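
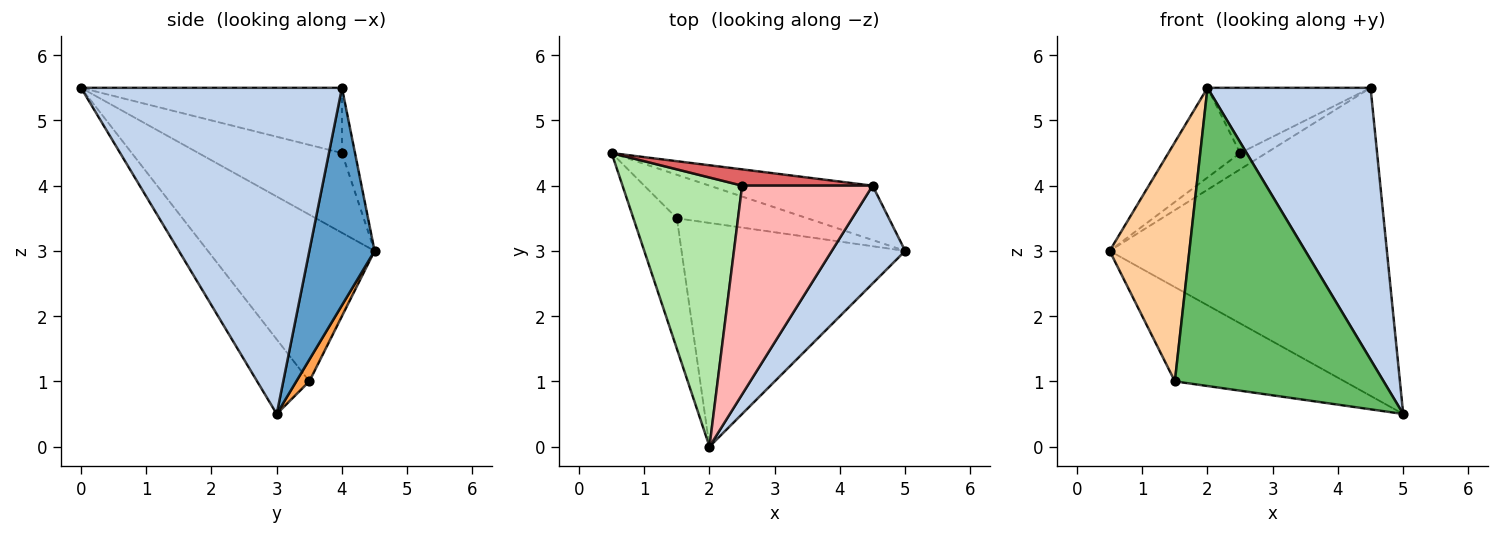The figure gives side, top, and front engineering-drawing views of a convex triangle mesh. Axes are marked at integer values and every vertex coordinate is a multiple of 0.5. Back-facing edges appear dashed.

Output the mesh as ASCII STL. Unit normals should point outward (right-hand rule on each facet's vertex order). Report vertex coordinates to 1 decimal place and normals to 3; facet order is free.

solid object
 facet normal 0.226 0.959 -0.169
  outer loop
   vertex 4.5 4.0 5.5
   vertex 5.0 3.0 0.5
   vertex 0.5 4.5 3.0
  endloop
 endfacet
 facet normal 0.833 -0.521 0.187
  outer loop
   vertex 4.5 4.0 5.5
   vertex 2.0 0.0 5.5
   vertex 5.0 3.0 0.5
  endloop
 endfacet
 facet normal 0.070 0.906 -0.418
  outer loop
   vertex 1.5 3.5 1.0
   vertex 0.5 4.5 3.0
   vertex 5.0 3.0 0.5
  endloop
 endfacet
 facet normal -0.878 -0.420 -0.229
  outer loop
   vertex 1.5 3.5 1.0
   vertex 2.0 0.0 5.5
   vertex 0.5 4.5 3.0
  endloop
 endfacet
 facet normal -0.196 -0.784 -0.588
  outer loop
   vertex 1.5 3.5 1.0
   vertex 5.0 3.0 0.5
   vertex 2.0 0.0 5.5
  endloop
 endfacet
 facet normal -0.535 0.267 0.802
  outer loop
   vertex 2.5 4.0 4.5
   vertex 0.5 4.5 3.0
   vertex 2.0 0.0 5.5
  endloop
 endfacet
 facet normal -0.333 0.667 0.667
  outer loop
   vertex 2.5 4.0 4.5
   vertex 4.5 4.0 5.5
   vertex 0.5 4.5 3.0
  endloop
 endfacet
 facet normal -0.431 0.269 0.861
  outer loop
   vertex 2.5 4.0 4.5
   vertex 2.0 0.0 5.5
   vertex 4.5 4.0 5.5
  endloop
 endfacet
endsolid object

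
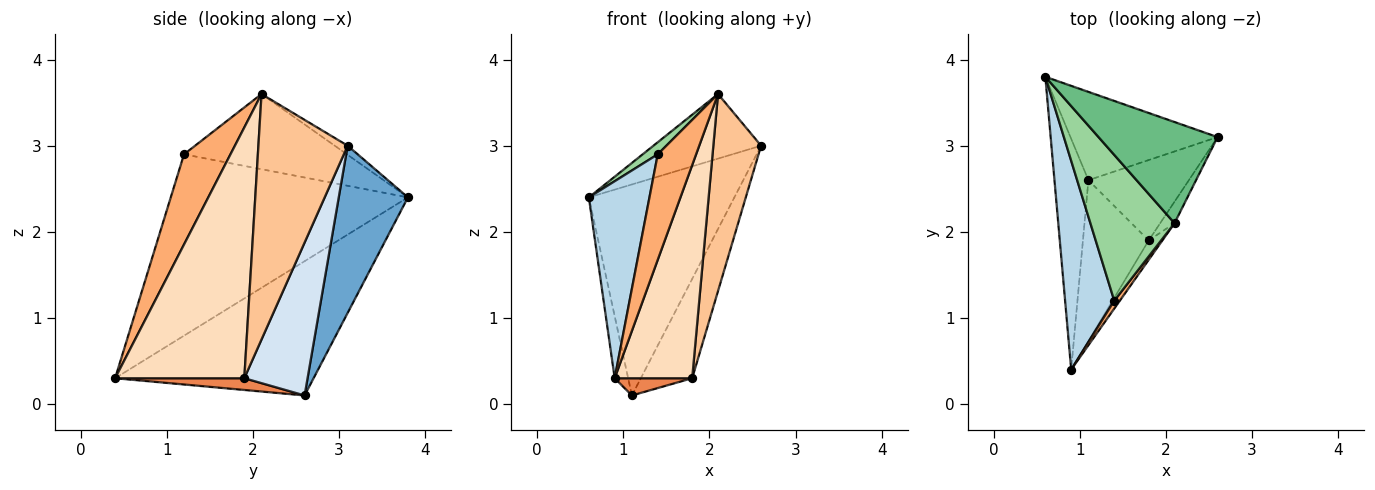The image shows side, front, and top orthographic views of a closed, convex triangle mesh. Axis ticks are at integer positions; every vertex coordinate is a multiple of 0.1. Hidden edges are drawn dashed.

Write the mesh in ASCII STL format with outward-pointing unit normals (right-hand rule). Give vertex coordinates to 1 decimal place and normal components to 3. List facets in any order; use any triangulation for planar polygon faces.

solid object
 facet normal 0.402 0.845 -0.353
  outer loop
   vertex 1.1 2.6 0.1
   vertex 0.6 3.8 2.4
   vertex 2.6 3.1 3.0
  endloop
 endfacet
 facet normal -0.967 0.066 -0.245
  outer loop
   vertex 1.1 2.6 0.1
   vertex 0.9 0.4 0.3
   vertex 0.6 3.8 2.4
  endloop
 endfacet
 facet normal -0.937 -0.240 0.254
  outer loop
   vertex 1.4 1.2 2.9
   vertex 0.6 3.8 2.4
   vertex 0.9 0.4 0.3
  endloop
 endfacet
 facet normal 0.691 0.562 -0.454
  outer loop
   vertex 1.8 1.9 0.3
   vertex 1.1 2.6 0.1
   vertex 2.6 3.1 3.0
  endloop
 endfacet
 facet normal 0.175 -0.105 -0.979
  outer loop
   vertex 1.8 1.9 0.3
   vertex 0.9 0.4 0.3
   vertex 1.1 2.6 0.1
  endloop
 endfacet
 facet normal 0.770 -0.636 0.048
  outer loop
   vertex 2.1 2.1 3.6
   vertex 1.4 1.2 2.9
   vertex 0.9 0.4 0.3
  endloop
 endfacet
 facet normal 0.881 -0.471 -0.051
  outer loop
   vertex 2.1 2.1 3.6
   vertex 1.8 1.9 0.3
   vertex 2.6 3.1 3.0
  endloop
 endfacet
 facet normal 0.857 -0.514 -0.047
  outer loop
   vertex 2.1 2.1 3.6
   vertex 0.9 0.4 0.3
   vertex 1.8 1.9 0.3
  endloop
 endfacet
 facet normal -0.064 0.537 0.841
  outer loop
   vertex 2.1 2.1 3.6
   vertex 2.6 3.1 3.0
   vertex 0.6 3.8 2.4
  endloop
 endfacet
 facet normal -0.665 -0.062 0.744
  outer loop
   vertex 2.1 2.1 3.6
   vertex 0.6 3.8 2.4
   vertex 1.4 1.2 2.9
  endloop
 endfacet
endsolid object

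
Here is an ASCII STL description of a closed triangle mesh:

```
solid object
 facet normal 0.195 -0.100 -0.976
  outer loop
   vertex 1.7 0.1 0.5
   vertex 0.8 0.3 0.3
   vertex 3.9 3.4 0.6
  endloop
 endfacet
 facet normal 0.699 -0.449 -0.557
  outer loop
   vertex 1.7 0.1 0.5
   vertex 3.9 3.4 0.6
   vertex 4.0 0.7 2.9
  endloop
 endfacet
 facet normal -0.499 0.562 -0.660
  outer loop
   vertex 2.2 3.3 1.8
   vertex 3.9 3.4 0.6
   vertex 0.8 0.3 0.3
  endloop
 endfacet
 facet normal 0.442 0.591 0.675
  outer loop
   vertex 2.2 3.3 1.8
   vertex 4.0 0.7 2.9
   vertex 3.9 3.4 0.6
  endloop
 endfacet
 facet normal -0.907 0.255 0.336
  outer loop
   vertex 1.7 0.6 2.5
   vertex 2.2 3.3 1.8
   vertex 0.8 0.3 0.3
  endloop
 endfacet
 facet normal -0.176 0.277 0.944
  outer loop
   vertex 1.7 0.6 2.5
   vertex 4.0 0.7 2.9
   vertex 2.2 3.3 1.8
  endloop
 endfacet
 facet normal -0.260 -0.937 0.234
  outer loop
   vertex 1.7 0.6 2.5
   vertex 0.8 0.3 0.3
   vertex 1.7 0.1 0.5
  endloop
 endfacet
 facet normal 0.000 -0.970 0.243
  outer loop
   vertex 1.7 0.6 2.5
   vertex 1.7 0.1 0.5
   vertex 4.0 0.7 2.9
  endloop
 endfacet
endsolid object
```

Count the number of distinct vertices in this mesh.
6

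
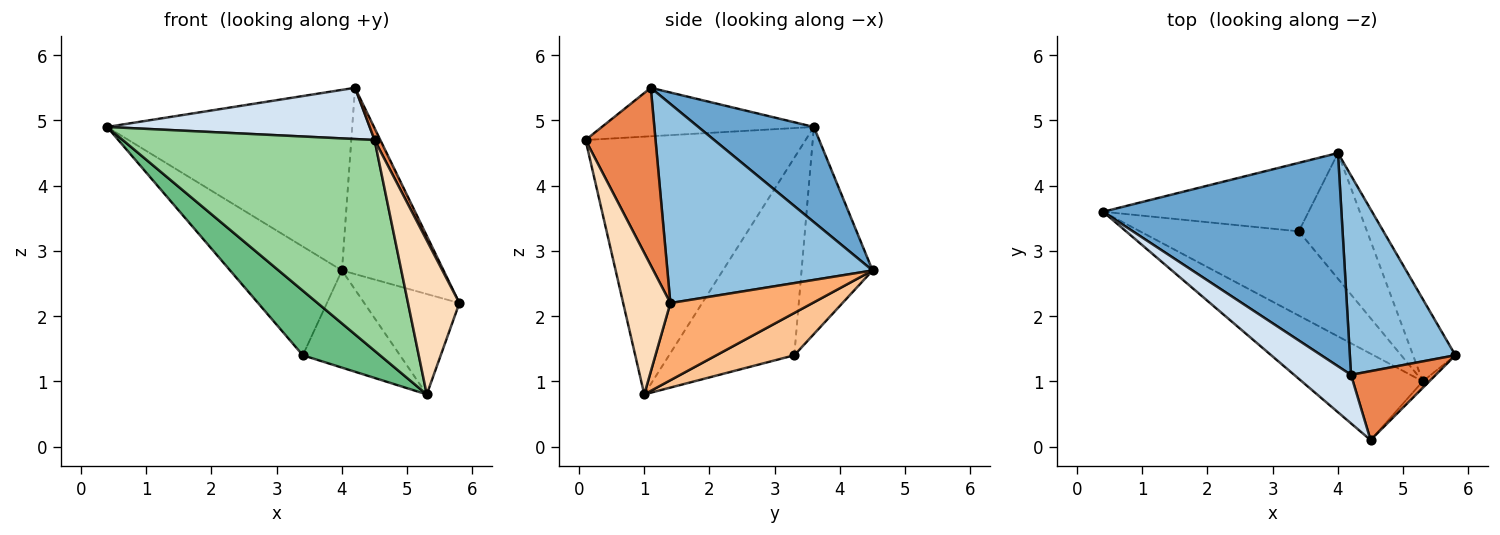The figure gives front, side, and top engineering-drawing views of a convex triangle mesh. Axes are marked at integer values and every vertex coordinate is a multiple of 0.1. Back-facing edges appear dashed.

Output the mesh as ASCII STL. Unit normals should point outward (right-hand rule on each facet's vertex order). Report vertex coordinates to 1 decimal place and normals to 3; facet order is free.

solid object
 facet normal 0.291 0.618 0.730
  outer loop
   vertex 4.2 1.1 5.5
   vertex 4.0 4.5 2.7
   vertex 0.4 3.6 4.9
  endloop
 endfacet
 facet normal 0.810 0.401 0.429
  outer loop
   vertex 4.2 1.1 5.5
   vertex 5.8 1.4 2.2
   vertex 4.0 4.5 2.7
  endloop
 endfacet
 facet normal -0.473 0.745 -0.470
  outer loop
   vertex 3.4 3.3 1.4
   vertex 0.4 3.6 4.9
   vertex 4.0 4.5 2.7
  endloop
 endfacet
 facet normal -0.506 -0.626 0.593
  outer loop
   vertex 4.5 0.1 4.7
   vertex 4.2 1.1 5.5
   vertex 0.4 3.6 4.9
  endloop
 endfacet
 facet normal 0.900 -0.074 0.430
  outer loop
   vertex 4.5 0.1 4.7
   vertex 5.8 1.4 2.2
   vertex 4.2 1.1 5.5
  endloop
 endfacet
 facet normal 0.756 0.506 -0.415
  outer loop
   vertex 5.3 1.0 0.8
   vertex 4.0 4.5 2.7
   vertex 5.8 1.4 2.2
  endloop
 endfacet
 facet normal 0.440 0.549 -0.710
  outer loop
   vertex 5.3 1.0 0.8
   vertex 3.4 3.3 1.4
   vertex 4.0 4.5 2.7
  endloop
 endfacet
 facet normal 0.676 -0.736 -0.031
  outer loop
   vertex 5.3 1.0 0.8
   vertex 5.8 1.4 2.2
   vertex 4.5 0.1 4.7
  endloop
 endfacet
 facet normal -0.702 -0.433 -0.565
  outer loop
   vertex 5.3 1.0 0.8
   vertex 0.4 3.6 4.9
   vertex 3.4 3.3 1.4
  endloop
 endfacet
 facet normal -0.629 -0.720 -0.295
  outer loop
   vertex 5.3 1.0 0.8
   vertex 4.5 0.1 4.7
   vertex 0.4 3.6 4.9
  endloop
 endfacet
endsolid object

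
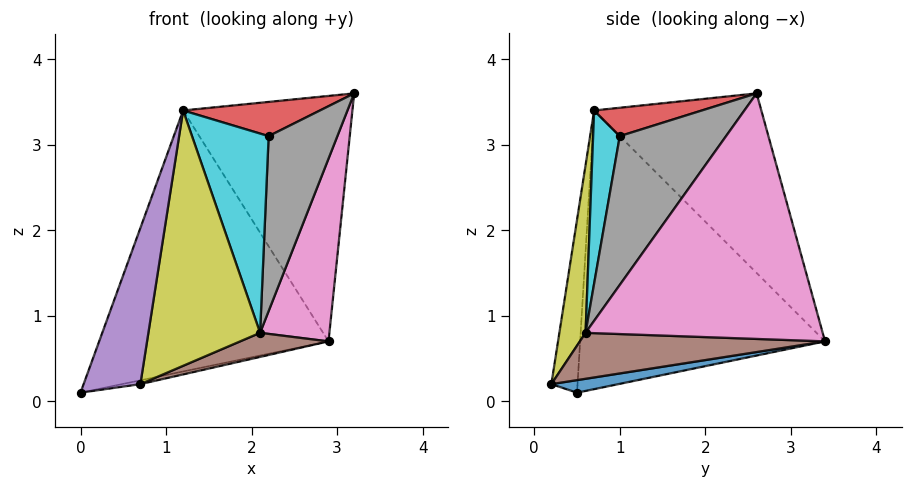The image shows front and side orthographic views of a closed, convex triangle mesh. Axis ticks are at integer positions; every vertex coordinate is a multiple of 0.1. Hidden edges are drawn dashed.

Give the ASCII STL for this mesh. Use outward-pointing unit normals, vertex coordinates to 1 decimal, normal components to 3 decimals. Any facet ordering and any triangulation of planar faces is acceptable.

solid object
 facet normal 0.160 0.044 -0.986
  outer loop
   vertex 0.7 0.2 0.2
   vertex 0.0 0.5 0.1
   vertex 2.9 3.4 0.7
  endloop
 endfacet
 facet normal -0.712 0.667 0.219
  outer loop
   vertex 1.2 0.7 3.4
   vertex 2.9 3.4 0.7
   vertex 0.0 0.5 0.1
  endloop
 endfacet
 facet normal -0.679 0.687 0.260
  outer loop
   vertex 1.2 0.7 3.4
   vertex 3.2 2.6 3.6
   vertex 2.9 3.4 0.7
  endloop
 endfacet
 facet normal 0.382 -0.484 0.787
  outer loop
   vertex 1.2 0.7 3.4
   vertex 2.2 1.0 3.1
   vertex 3.2 2.6 3.6
  endloop
 endfacet
 facet normal -0.410 -0.889 0.203
  outer loop
   vertex 1.2 0.7 3.4
   vertex 0.0 0.5 0.1
   vertex 0.7 0.2 0.2
  endloop
 endfacet
 facet normal 0.426 -0.154 -0.892
  outer loop
   vertex 2.1 0.6 0.8
   vertex 0.7 0.2 0.2
   vertex 2.9 3.4 0.7
  endloop
 endfacet
 facet normal 0.945 -0.276 -0.174
  outer loop
   vertex 2.1 0.6 0.8
   vertex 2.9 3.4 0.7
   vertex 3.2 2.6 3.6
  endloop
 endfacet
 facet normal 0.838 -0.542 0.058
  outer loop
   vertex 2.1 0.6 0.8
   vertex 3.2 2.6 3.6
   vertex 2.2 1.0 3.1
  endloop
 endfacet
 facet normal 0.227 -0.967 0.116
  outer loop
   vertex 2.1 0.6 0.8
   vertex 1.2 0.7 3.4
   vertex 0.7 0.2 0.2
  endloop
 endfacet
 facet normal 0.325 -0.934 0.148
  outer loop
   vertex 2.1 0.6 0.8
   vertex 2.2 1.0 3.1
   vertex 1.2 0.7 3.4
  endloop
 endfacet
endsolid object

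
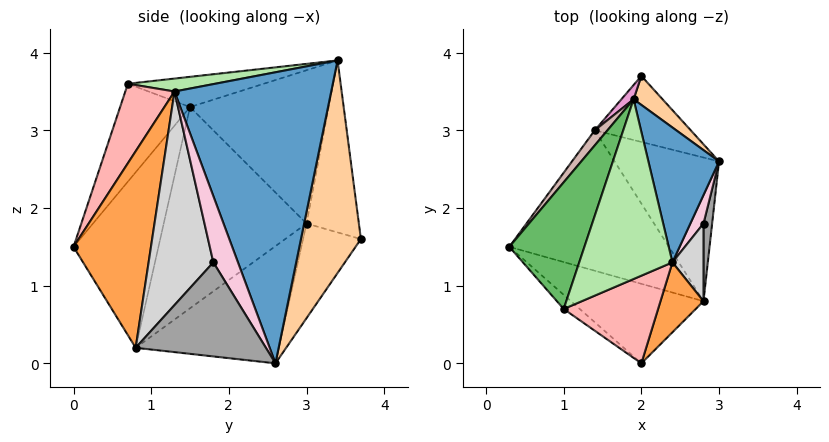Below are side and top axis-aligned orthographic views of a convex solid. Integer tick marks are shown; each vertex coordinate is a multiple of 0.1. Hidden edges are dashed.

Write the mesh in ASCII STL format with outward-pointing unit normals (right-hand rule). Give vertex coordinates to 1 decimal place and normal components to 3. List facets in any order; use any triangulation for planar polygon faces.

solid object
 facet normal 0.955 0.183 0.232
  outer loop
   vertex 2.4 1.3 3.5
   vertex 3.0 2.6 0.0
   vertex 1.9 3.4 3.9
  endloop
 endfacet
 facet normal -0.785 -0.178 -0.593
  outer loop
   vertex 2.8 0.8 0.2
   vertex 2.0 0.0 1.5
   vertex 0.3 1.5 3.3
  endloop
 endfacet
 facet normal 0.827 -0.533 0.181
  outer loop
   vertex 2.8 0.8 0.2
   vertex 2.4 1.3 3.5
   vertex 2.0 0.0 1.5
  endloop
 endfacet
 facet normal 0.810 0.576 0.110
  outer loop
   vertex 2.0 3.7 1.6
   vertex 1.9 3.4 3.9
   vertex 3.0 2.6 0.0
  endloop
 endfacet
 facet normal -0.373 0.021 0.928
  outer loop
   vertex 1.0 0.7 3.6
   vertex 1.9 3.4 3.9
   vertex 0.3 1.5 3.3
  endloop
 endfacet
 facet normal 0.136 -0.154 0.979
  outer loop
   vertex 1.0 0.7 3.6
   vertex 2.4 1.3 3.5
   vertex 1.9 3.4 3.9
  endloop
 endfacet
 facet normal -0.725 -0.679 -0.119
  outer loop
   vertex 1.0 0.7 3.6
   vertex 0.3 1.5 3.3
   vertex 2.0 0.0 1.5
  endloop
 endfacet
 facet normal 0.379 -0.809 0.450
  outer loop
   vertex 1.0 0.7 3.6
   vertex 2.0 0.0 1.5
   vertex 2.4 1.3 3.5
  endloop
 endfacet
 facet normal -0.783 -0.047 -0.621
  outer loop
   vertex 1.4 3.0 1.8
   vertex 2.8 0.8 0.2
   vertex 0.3 1.5 3.3
  endloop
 endfacet
 facet normal -0.746 0.009 -0.665
  outer loop
   vertex 1.4 3.0 1.8
   vertex 3.0 2.6 0.0
   vertex 2.8 0.8 0.2
  endloop
 endfacet
 facet normal -0.652 0.370 -0.662
  outer loop
   vertex 1.4 3.0 1.8
   vertex 2.0 3.7 1.6
   vertex 3.0 2.6 0.0
  endloop
 endfacet
 facet normal -0.773 0.631 0.064
  outer loop
   vertex 1.4 3.0 1.8
   vertex 0.3 1.5 3.3
   vertex 1.9 3.4 3.9
  endloop
 endfacet
 facet normal -0.751 0.659 0.053
  outer loop
   vertex 1.4 3.0 1.8
   vertex 1.9 3.4 3.9
   vertex 2.0 3.7 1.6
  endloop
 endfacet
 facet normal 0.978 0.071 0.194
  outer loop
   vertex 2.8 1.8 1.3
   vertex 3.0 2.6 0.0
   vertex 2.4 1.3 3.5
  endloop
 endfacet
 facet normal 0.991 -0.100 0.091
  outer loop
   vertex 2.8 1.8 1.3
   vertex 2.8 0.8 0.2
   vertex 3.0 2.6 0.0
  endloop
 endfacet
 facet normal 0.977 -0.156 0.142
  outer loop
   vertex 2.8 1.8 1.3
   vertex 2.4 1.3 3.5
   vertex 2.8 0.8 0.2
  endloop
 endfacet
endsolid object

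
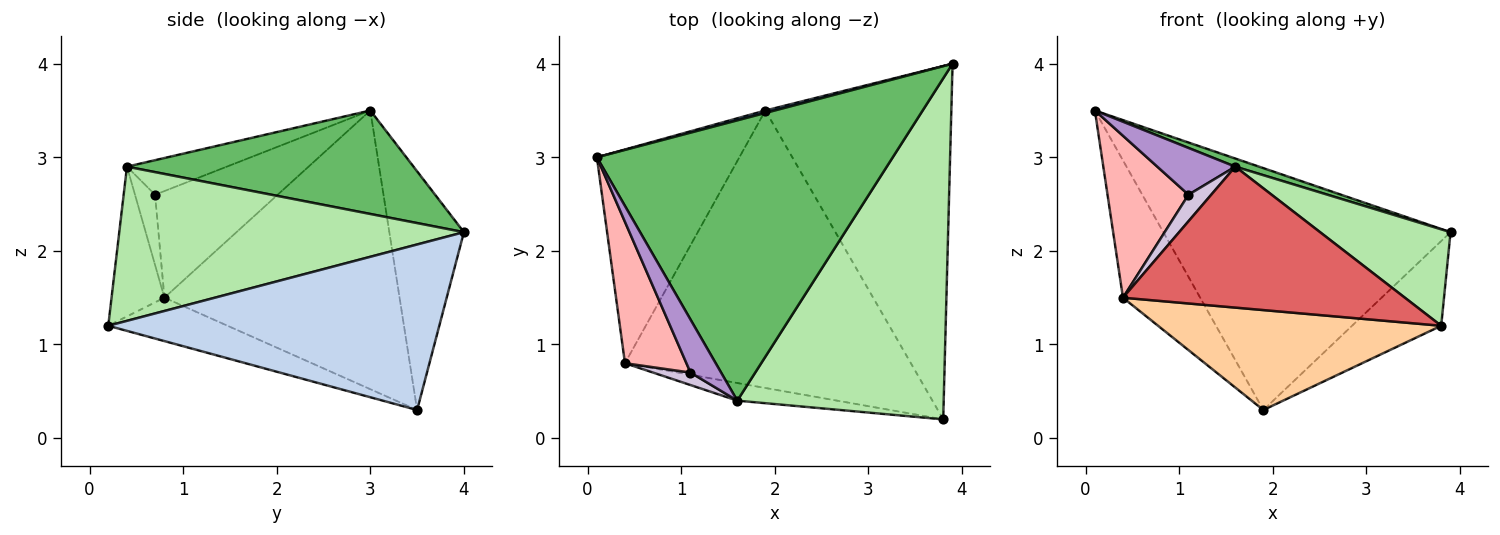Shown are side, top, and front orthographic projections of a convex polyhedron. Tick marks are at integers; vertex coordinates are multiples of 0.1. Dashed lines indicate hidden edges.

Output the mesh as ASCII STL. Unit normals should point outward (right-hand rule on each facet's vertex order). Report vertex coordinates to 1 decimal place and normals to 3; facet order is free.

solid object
 facet normal -0.251 0.968 0.010
  outer loop
   vertex 1.9 3.5 0.3
   vertex 0.1 3.0 3.5
   vertex 3.9 4.0 2.2
  endloop
 endfacet
 facet normal 0.654 0.176 -0.735
  outer loop
   vertex 1.9 3.5 0.3
   vertex 3.9 4.0 2.2
   vertex 3.8 0.2 1.2
  endloop
 endfacet
 facet normal -0.855 0.281 -0.437
  outer loop
   vertex 0.4 0.8 1.5
   vertex 0.1 3.0 3.5
   vertex 1.9 3.5 0.3
  endloop
 endfacet
 facet normal -0.141 -0.335 -0.931
  outer loop
   vertex 0.4 0.8 1.5
   vertex 1.9 3.5 0.3
   vertex 3.8 0.2 1.2
  endloop
 endfacet
 facet normal 0.330 -0.027 0.944
  outer loop
   vertex 1.6 0.4 2.9
   vertex 3.9 4.0 2.2
   vertex 0.1 3.0 3.5
  endloop
 endfacet
 facet normal 0.584 -0.221 0.781
  outer loop
   vertex 1.6 0.4 2.9
   vertex 3.8 0.2 1.2
   vertex 3.9 4.0 2.2
  endloop
 endfacet
 facet normal -0.183 -0.976 -0.122
  outer loop
   vertex 1.6 0.4 2.9
   vertex 0.4 0.8 1.5
   vertex 3.8 0.2 1.2
  endloop
 endfacet
 facet normal -0.752 -0.497 0.433
  outer loop
   vertex 1.1 0.7 2.6
   vertex 0.1 3.0 3.5
   vertex 0.4 0.8 1.5
  endloop
 endfacet
 facet normal -0.646 -0.505 0.572
  outer loop
   vertex 1.1 0.7 2.6
   vertex 1.6 0.4 2.9
   vertex 0.1 3.0 3.5
  endloop
 endfacet
 facet normal -0.624 -0.707 0.333
  outer loop
   vertex 1.1 0.7 2.6
   vertex 0.4 0.8 1.5
   vertex 1.6 0.4 2.9
  endloop
 endfacet
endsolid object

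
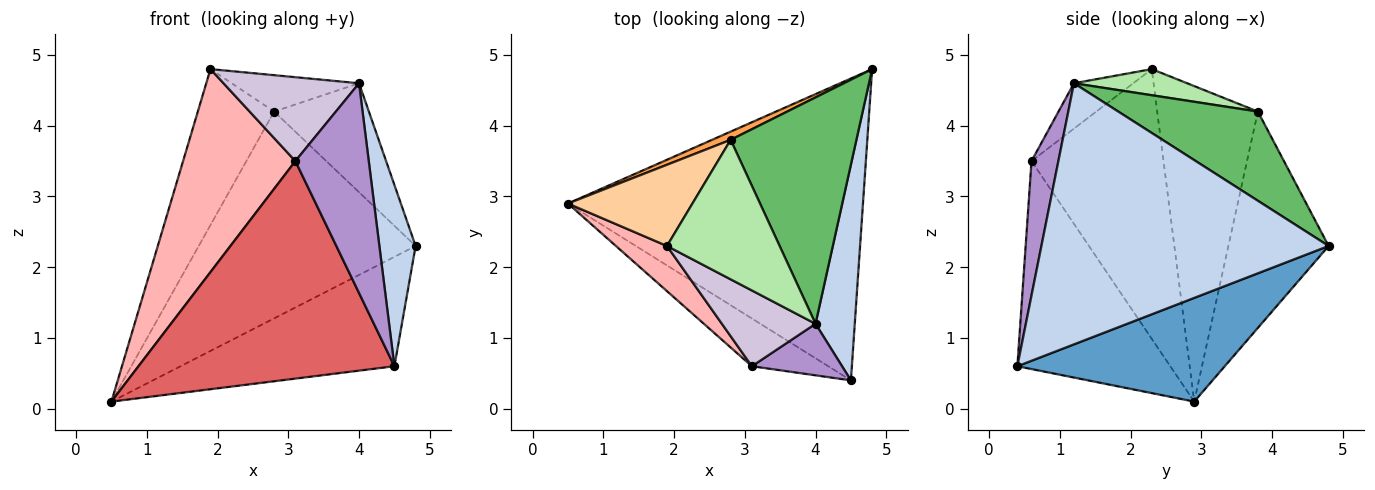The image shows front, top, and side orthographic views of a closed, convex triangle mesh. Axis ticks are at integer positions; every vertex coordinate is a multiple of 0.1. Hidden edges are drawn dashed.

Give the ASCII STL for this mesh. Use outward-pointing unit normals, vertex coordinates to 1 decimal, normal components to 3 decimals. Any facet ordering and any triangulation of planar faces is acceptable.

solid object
 facet normal 0.314 0.324 -0.893
  outer loop
   vertex 4.5 0.4 0.6
   vertex 0.5 2.9 0.1
   vertex 4.8 4.8 2.3
  endloop
 endfacet
 facet normal 0.981 -0.124 0.147
  outer loop
   vertex 4.0 1.2 4.6
   vertex 4.5 0.4 0.6
   vertex 4.8 4.8 2.3
  endloop
 endfacet
 facet normal -0.419 0.907 0.036
  outer loop
   vertex 2.8 3.8 4.2
   vertex 4.8 4.8 2.3
   vertex 0.5 2.9 0.1
  endloop
 endfacet
 facet normal -0.760 0.576 0.300
  outer loop
   vertex 2.8 3.8 4.2
   vertex 0.5 2.9 0.1
   vertex 1.9 2.3 4.8
  endloop
 endfacet
 facet normal 0.539 0.365 0.759
  outer loop
   vertex 2.8 3.8 4.2
   vertex 4.0 1.2 4.6
   vertex 4.8 4.8 2.3
  endloop
 endfacet
 facet normal 0.219 0.246 0.944
  outer loop
   vertex 2.8 3.8 4.2
   vertex 1.9 2.3 4.8
   vertex 4.0 1.2 4.6
  endloop
 endfacet
 facet normal -0.504 -0.844 -0.185
  outer loop
   vertex 3.1 0.6 3.5
   vertex 0.5 2.9 0.1
   vertex 4.5 0.4 0.6
  endloop
 endfacet
 facet normal -0.754 -0.641 0.143
  outer loop
   vertex 3.1 0.6 3.5
   vertex 1.9 2.3 4.8
   vertex 0.5 2.9 0.1
  endloop
 endfacet
 facet normal 0.335 -0.915 0.225
  outer loop
   vertex 3.1 0.6 3.5
   vertex 4.5 0.4 0.6
   vertex 4.0 1.2 4.6
  endloop
 endfacet
 facet normal -0.309 -0.706 0.638
  outer loop
   vertex 3.1 0.6 3.5
   vertex 4.0 1.2 4.6
   vertex 1.9 2.3 4.8
  endloop
 endfacet
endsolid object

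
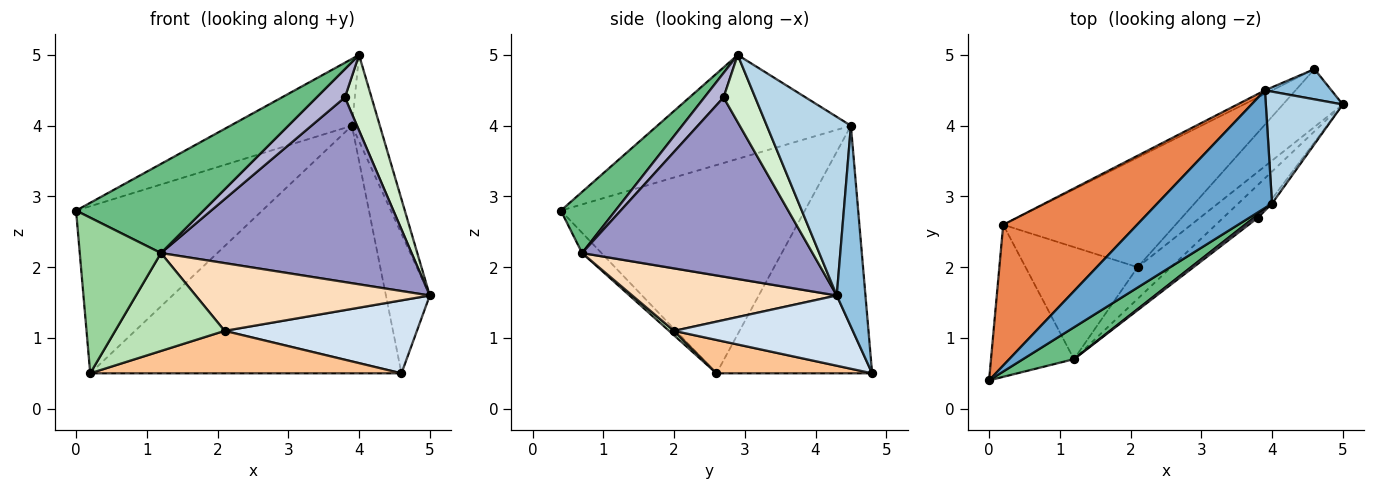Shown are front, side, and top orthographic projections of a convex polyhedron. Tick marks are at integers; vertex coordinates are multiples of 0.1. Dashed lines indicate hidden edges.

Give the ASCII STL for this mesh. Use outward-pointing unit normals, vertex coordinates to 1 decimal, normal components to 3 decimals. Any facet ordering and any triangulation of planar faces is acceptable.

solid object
 facet normal -0.618 0.388 0.683
  outer loop
   vertex 3.9 4.5 4.0
   vertex 0.0 0.4 2.8
   vertex 4.0 2.9 5.0
  endloop
 endfacet
 facet normal 0.539 0.823 0.178
  outer loop
   vertex 3.9 4.5 4.0
   vertex 5.0 4.3 1.6
   vertex 4.6 4.8 0.5
  endloop
 endfacet
 facet normal 0.879 0.291 0.378
  outer loop
   vertex 3.9 4.5 4.0
   vertex 4.0 2.9 5.0
   vertex 5.0 4.3 1.6
  endloop
 endfacet
 facet normal 0.589 -0.633 -0.502
  outer loop
   vertex 2.1 2.0 1.1
   vertex 4.6 4.8 0.5
   vertex 5.0 4.3 1.6
  endloop
 endfacet
 facet normal -0.708 0.540 0.455
  outer loop
   vertex 0.2 2.6 0.5
   vertex 0.0 0.4 2.8
   vertex 3.9 4.5 4.0
  endloop
 endfacet
 facet normal -0.447 0.894 -0.013
  outer loop
   vertex 0.2 2.6 0.5
   vertex 3.9 4.5 4.0
   vertex 4.6 4.8 0.5
  endloop
 endfacet
 facet normal 0.178 -0.355 -0.918
  outer loop
   vertex 0.2 2.6 0.5
   vertex 4.6 4.8 0.5
   vertex 2.1 2.0 1.1
  endloop
 endfacet
 facet normal 0.621 -0.710 -0.332
  outer loop
   vertex 1.2 0.7 2.2
   vertex 2.1 2.0 1.1
   vertex 5.0 4.3 1.6
  endloop
 endfacet
 facet normal 0.374 -0.873 0.312
  outer loop
   vertex 1.2 0.7 2.2
   vertex 4.0 2.9 5.0
   vertex 0.0 0.4 2.8
  endloop
 endfacet
 facet normal -0.168 -0.705 -0.689
  outer loop
   vertex 1.2 0.7 2.2
   vertex 0.0 0.4 2.8
   vertex 0.2 2.6 0.5
  endloop
 endfacet
 facet normal 0.030 -0.658 -0.753
  outer loop
   vertex 1.2 0.7 2.2
   vertex 0.2 2.6 0.5
   vertex 2.1 2.0 1.1
  endloop
 endfacet
 facet normal 0.764 -0.644 -0.040
  outer loop
   vertex 3.8 2.7 4.4
   vertex 5.0 4.3 1.6
   vertex 4.0 2.9 5.0
  endloop
 endfacet
 facet normal 0.671 -0.730 -0.130
  outer loop
   vertex 3.8 2.7 4.4
   vertex 1.2 0.7 2.2
   vertex 5.0 4.3 1.6
  endloop
 endfacet
 facet normal 0.559 -0.824 0.088
  outer loop
   vertex 3.8 2.7 4.4
   vertex 4.0 2.9 5.0
   vertex 1.2 0.7 2.2
  endloop
 endfacet
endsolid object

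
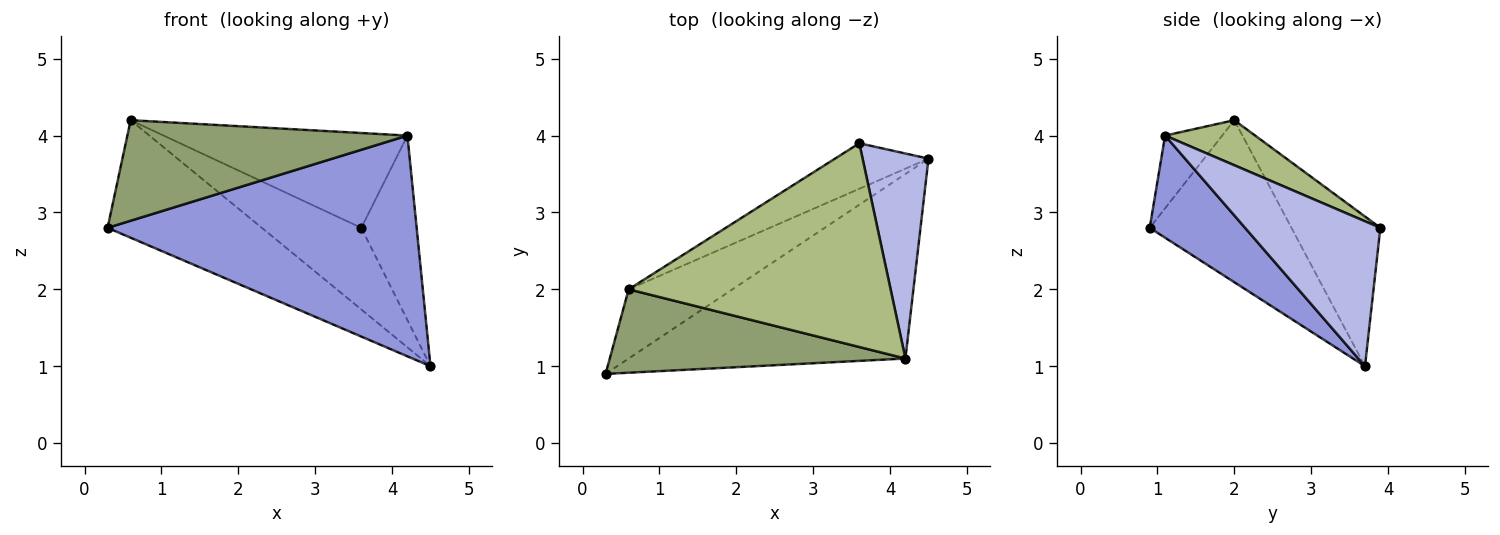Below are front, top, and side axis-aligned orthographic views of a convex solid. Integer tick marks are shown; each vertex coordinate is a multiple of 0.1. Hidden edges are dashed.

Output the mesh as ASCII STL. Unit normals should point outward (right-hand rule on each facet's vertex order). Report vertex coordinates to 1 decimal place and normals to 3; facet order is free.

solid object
 facet normal -0.621 0.676 -0.398
  outer loop
   vertex 0.6 2.0 4.2
   vertex 4.5 3.7 1.0
   vertex 0.3 0.9 2.8
  endloop
 endfacet
 facet normal -0.615 0.688 -0.384
  outer loop
   vertex 3.6 3.9 2.8
   vertex 4.5 3.7 1.0
   vertex 0.6 2.0 4.2
  endloop
 endfacet
 facet normal 0.230 -0.747 -0.624
  outer loop
   vertex 4.2 1.1 4.0
   vertex 0.3 0.9 2.8
   vertex 4.5 3.7 1.0
  endloop
 endfacet
 facet normal 0.853 0.349 0.388
  outer loop
   vertex 4.2 1.1 4.0
   vertex 4.5 3.7 1.0
   vertex 3.6 3.9 2.8
  endloop
 endfacet
 facet normal -0.155 -0.760 0.631
  outer loop
   vertex 4.2 1.1 4.0
   vertex 0.6 2.0 4.2
   vertex 0.3 0.9 2.8
  endloop
 endfacet
 facet normal 0.154 0.417 0.896
  outer loop
   vertex 4.2 1.1 4.0
   vertex 3.6 3.9 2.8
   vertex 0.6 2.0 4.2
  endloop
 endfacet
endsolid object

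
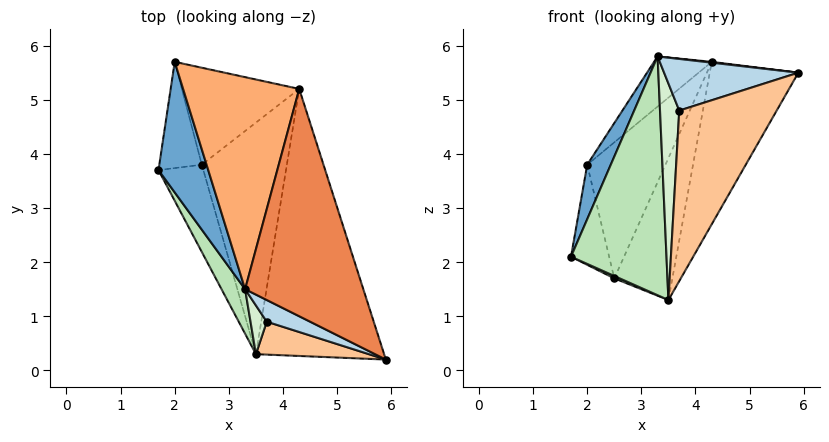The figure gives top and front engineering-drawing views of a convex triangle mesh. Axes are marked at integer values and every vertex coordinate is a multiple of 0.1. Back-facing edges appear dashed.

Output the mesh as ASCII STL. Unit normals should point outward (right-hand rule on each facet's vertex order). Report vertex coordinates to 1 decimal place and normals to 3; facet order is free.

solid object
 facet normal -0.936 -0.135 0.324
  outer loop
   vertex 3.3 1.5 5.8
   vertex 2.0 5.7 3.8
   vertex 1.7 3.7 2.1
  endloop
 endfacet
 facet normal -0.410 0.626 -0.664
  outer loop
   vertex 2.5 3.8 1.7
   vertex 1.7 3.7 2.1
   vertex 2.0 5.7 3.8
  endloop
 endfacet
 facet normal -0.384 -0.851 0.357
  outer loop
   vertex 3.7 0.9 4.8
   vertex 5.9 0.2 5.5
   vertex 3.3 1.5 5.8
  endloop
 endfacet
 facet normal 0.549 0.681 -0.485
  outer loop
   vertex 4.3 5.2 5.7
   vertex 2.5 3.8 1.7
   vertex 2.0 5.7 3.8
  endloop
 endfacet
 facet normal 0.113 -0.004 0.994
  outer loop
   vertex 4.3 5.2 5.7
   vertex 3.3 1.5 5.8
   vertex 5.9 0.2 5.5
  endloop
 endfacet
 facet normal -0.602 0.184 0.777
  outer loop
   vertex 4.3 5.2 5.7
   vertex 2.0 5.7 3.8
   vertex 3.3 1.5 5.8
  endloop
 endfacet
 facet normal -0.349 -0.920 0.178
  outer loop
   vertex 3.5 0.3 1.3
   vertex 5.9 0.2 5.5
   vertex 3.7 0.9 4.8
  endloop
 endfacet
 facet normal 0.835 0.286 -0.470
  outer loop
   vertex 3.5 0.3 1.3
   vertex 4.3 5.2 5.7
   vertex 5.9 0.2 5.5
  endloop
 endfacet
 facet normal 0.830 0.291 -0.476
  outer loop
   vertex 3.5 0.3 1.3
   vertex 2.5 3.8 1.7
   vertex 4.3 5.2 5.7
  endloop
 endfacet
 facet normal -0.445 -0.025 -0.895
  outer loop
   vertex 3.5 0.3 1.3
   vertex 1.7 3.7 2.1
   vertex 2.5 3.8 1.7
  endloop
 endfacet
 facet normal -0.871 -0.482 0.090
  outer loop
   vertex 3.5 0.3 1.3
   vertex 3.3 1.5 5.8
   vertex 1.7 3.7 2.1
  endloop
 endfacet
 facet normal -0.675 -0.720 0.162
  outer loop
   vertex 3.5 0.3 1.3
   vertex 3.7 0.9 4.8
   vertex 3.3 1.5 5.8
  endloop
 endfacet
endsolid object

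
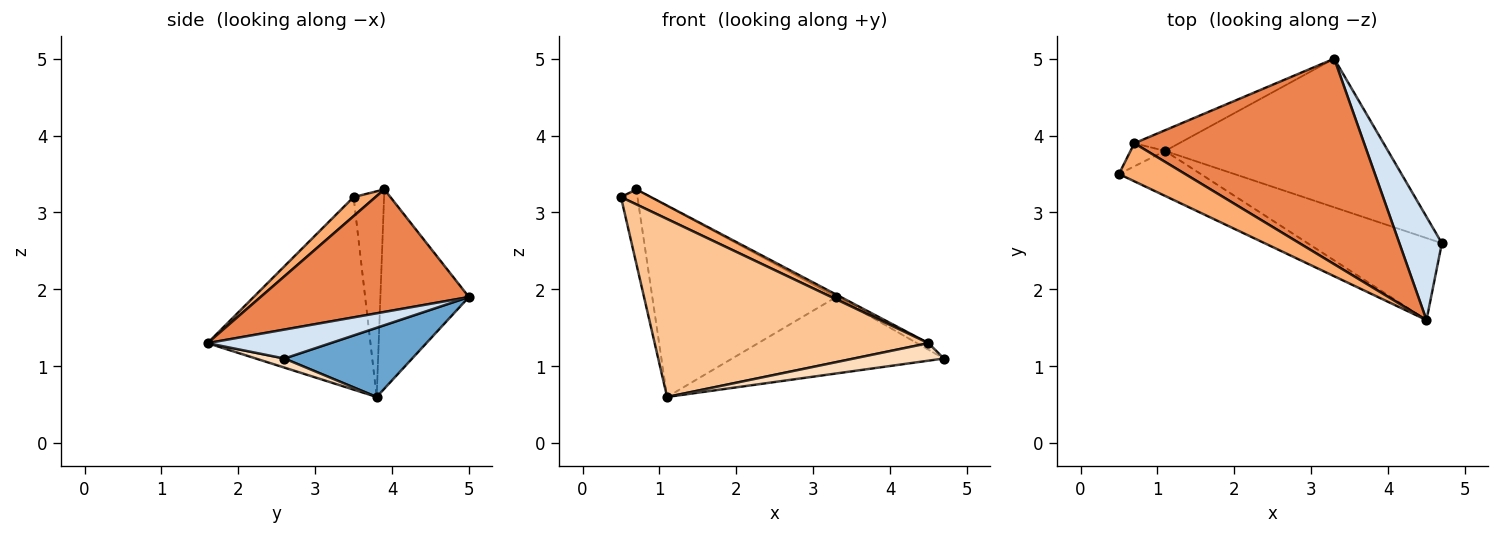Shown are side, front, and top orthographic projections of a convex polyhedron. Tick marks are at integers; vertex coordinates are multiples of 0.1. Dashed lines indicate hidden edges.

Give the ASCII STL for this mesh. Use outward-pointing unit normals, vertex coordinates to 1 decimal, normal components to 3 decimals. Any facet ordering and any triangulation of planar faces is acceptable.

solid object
 facet normal 0.266 0.441 -0.857
  outer loop
   vertex 1.1 3.8 0.6
   vertex 3.3 5.0 1.9
   vertex 4.7 2.6 1.1
  endloop
 endfacet
 facet normal -0.870 0.471 -0.146
  outer loop
   vertex 0.7 3.9 3.3
   vertex 1.1 3.8 0.6
   vertex 0.5 3.5 3.2
  endloop
 endfacet
 facet normal -0.432 0.897 -0.097
  outer loop
   vertex 0.7 3.9 3.3
   vertex 3.3 5.0 1.9
   vertex 1.1 3.8 0.6
  endloop
 endfacet
 facet normal 0.562 0.053 0.825
  outer loop
   vertex 4.5 1.6 1.3
   vertex 4.7 2.6 1.1
   vertex 3.3 5.0 1.9
  endloop
 endfacet
 facet normal 0.471 0.010 0.882
  outer loop
   vertex 4.5 1.6 1.3
   vertex 3.3 5.0 1.9
   vertex 0.7 3.9 3.3
  endloop
 endfacet
 facet normal 0.259 -0.354 0.899
  outer loop
   vertex 4.5 1.6 1.3
   vertex 0.7 3.9 3.3
   vertex 0.5 3.5 3.2
  endloop
 endfacet
 facet normal -0.500 -0.840 -0.212
  outer loop
   vertex 4.5 1.6 1.3
   vertex 0.5 3.5 3.2
   vertex 1.1 3.8 0.6
  endloop
 endfacet
 facet normal 0.066 -0.208 -0.976
  outer loop
   vertex 4.5 1.6 1.3
   vertex 1.1 3.8 0.6
   vertex 4.7 2.6 1.1
  endloop
 endfacet
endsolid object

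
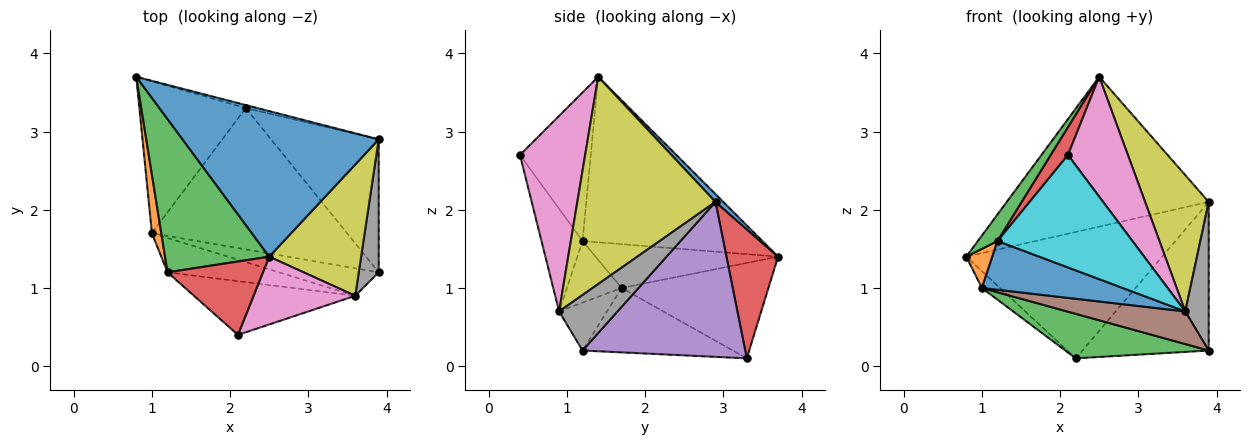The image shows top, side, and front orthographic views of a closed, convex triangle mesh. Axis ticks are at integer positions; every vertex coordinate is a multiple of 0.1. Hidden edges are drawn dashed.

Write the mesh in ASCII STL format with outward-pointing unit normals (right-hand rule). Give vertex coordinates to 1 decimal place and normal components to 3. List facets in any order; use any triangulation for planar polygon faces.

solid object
 facet normal 0.028 0.717 0.696
  outer loop
   vertex 3.9 2.9 2.1
   vertex 0.8 3.7 1.4
   vertex 2.5 1.4 3.7
  endloop
 endfacet
 facet normal -0.666 0.082 -0.742
  outer loop
   vertex 2.2 3.3 0.1
   vertex 1.0 1.7 1.0
   vertex 0.8 3.7 1.4
  endloop
 endfacet
 facet normal -0.300 -0.286 -0.910
  outer loop
   vertex 2.2 3.3 0.1
   vertex 3.9 1.2 0.2
   vertex 1.0 1.7 1.0
  endloop
 endfacet
 facet normal 0.255 0.967 -0.023
  outer loop
   vertex 2.2 3.3 0.1
   vertex 0.8 3.7 1.4
   vertex 3.9 2.9 2.1
  endloop
 endfacet
 facet normal 0.692 0.538 -0.481
  outer loop
   vertex 2.2 3.3 0.1
   vertex 3.9 2.9 2.1
   vertex 3.9 1.2 0.2
  endloop
 endfacet
 facet normal -0.296 -0.730 -0.616
  outer loop
   vertex 3.6 0.9 0.7
   vertex 1.0 1.7 1.0
   vertex 3.9 1.2 0.2
  endloop
 endfacet
 facet normal 0.687 -0.632 0.357
  outer loop
   vertex 3.6 0.9 0.7
   vertex 2.5 1.4 3.7
   vertex 2.1 0.4 2.7
  endloop
 endfacet
 facet normal 0.880 -0.353 0.316
  outer loop
   vertex 3.6 0.9 0.7
   vertex 3.9 1.2 0.2
   vertex 3.9 2.9 2.1
  endloop
 endfacet
 facet normal 0.843 -0.388 0.374
  outer loop
   vertex 3.6 0.9 0.7
   vertex 3.9 2.9 2.1
   vertex 2.5 1.4 3.7
  endloop
 endfacet
 facet normal -0.265 -0.870 -0.416
  outer loop
   vertex 1.2 1.2 1.6
   vertex 3.6 0.9 0.7
   vertex 2.1 0.4 2.7
  endloop
 endfacet
 facet normal -0.303 -0.779 -0.548
  outer loop
   vertex 1.2 1.2 1.6
   vertex 1.0 1.7 1.0
   vertex 3.6 0.9 0.7
  endloop
 endfacet
 facet normal -0.968 -0.138 0.208
  outer loop
   vertex 1.2 1.2 1.6
   vertex 0.8 3.7 1.4
   vertex 1.0 1.7 1.0
  endloop
 endfacet
 facet normal -0.843 -0.092 0.530
  outer loop
   vertex 1.2 1.2 1.6
   vertex 2.5 1.4 3.7
   vertex 0.8 3.7 1.4
  endloop
 endfacet
 facet normal -0.825 -0.200 0.529
  outer loop
   vertex 1.2 1.2 1.6
   vertex 2.1 0.4 2.7
   vertex 2.5 1.4 3.7
  endloop
 endfacet
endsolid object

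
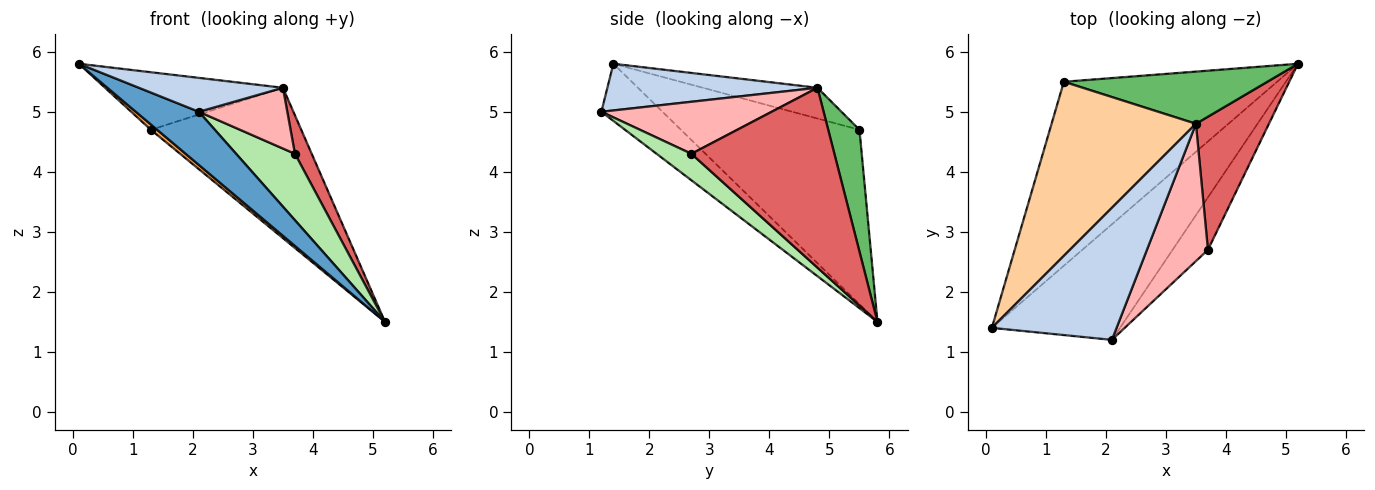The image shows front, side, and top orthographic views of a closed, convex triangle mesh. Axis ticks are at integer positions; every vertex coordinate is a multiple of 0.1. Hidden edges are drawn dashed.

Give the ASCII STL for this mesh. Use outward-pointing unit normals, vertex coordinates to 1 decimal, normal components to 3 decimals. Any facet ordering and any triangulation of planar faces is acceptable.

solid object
 facet normal -0.376 -0.388 -0.842
  outer loop
   vertex 2.1 1.2 5.0
   vertex 0.1 1.4 5.8
   vertex 5.2 5.8 1.5
  endloop
 endfacet
 facet normal 0.341 -0.234 0.911
  outer loop
   vertex 3.5 4.8 5.4
   vertex 0.1 1.4 5.8
   vertex 2.1 1.2 5.0
  endloop
 endfacet
 facet normal -0.633 -0.022 -0.774
  outer loop
   vertex 1.3 5.5 4.7
   vertex 5.2 5.8 1.5
   vertex 0.1 1.4 5.8
  endloop
 endfacet
 facet normal -0.198 0.308 0.931
  outer loop
   vertex 1.3 5.5 4.7
   vertex 0.1 1.4 5.8
   vertex 3.5 4.8 5.4
  endloop
 endfacet
 facet normal 0.193 0.927 0.322
  outer loop
   vertex 1.3 5.5 4.7
   vertex 3.5 4.8 5.4
   vertex 5.2 5.8 1.5
  endloop
 endfacet
 facet normal 0.421 -0.712 -0.562
  outer loop
   vertex 3.7 2.7 4.3
   vertex 2.1 1.2 5.0
   vertex 5.2 5.8 1.5
  endloop
 endfacet
 facet normal 0.921 -0.108 0.374
  outer loop
   vertex 3.7 2.7 4.3
   vertex 5.2 5.8 1.5
   vertex 3.5 4.8 5.4
  endloop
 endfacet
 facet normal 0.615 -0.319 0.721
  outer loop
   vertex 3.7 2.7 4.3
   vertex 3.5 4.8 5.4
   vertex 2.1 1.2 5.0
  endloop
 endfacet
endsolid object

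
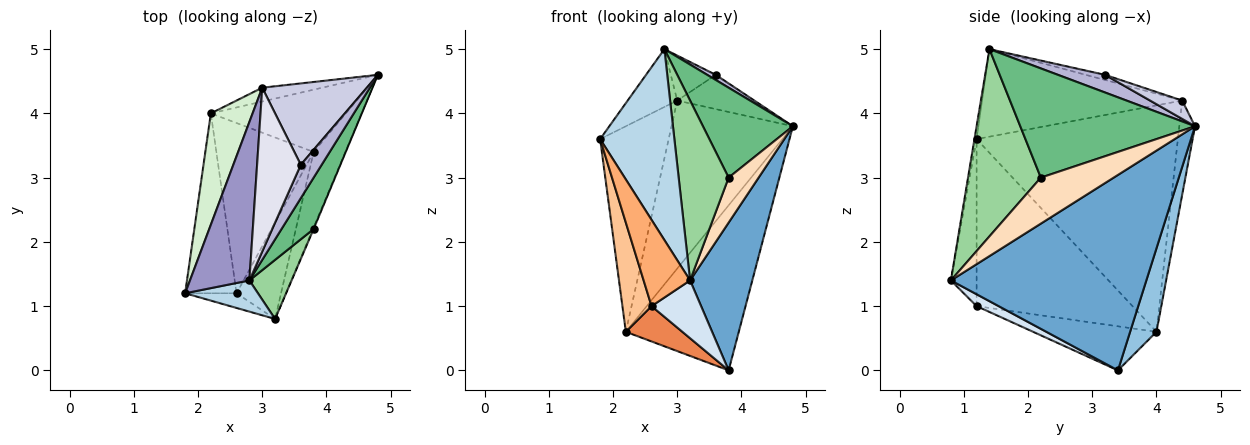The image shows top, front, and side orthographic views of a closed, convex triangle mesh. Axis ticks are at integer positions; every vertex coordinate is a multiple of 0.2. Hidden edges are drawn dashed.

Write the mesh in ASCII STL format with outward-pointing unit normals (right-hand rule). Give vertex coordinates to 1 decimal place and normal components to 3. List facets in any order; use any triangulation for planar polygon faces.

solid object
 facet normal 0.942 -0.300 -0.153
  outer loop
   vertex 3.8 3.4 0.0
   vertex 4.8 4.6 3.8
   vertex 3.2 0.8 1.4
  endloop
 endfacet
 facet normal 0.213 0.914 -0.345
  outer loop
   vertex 2.2 4.0 0.6
   vertex 4.8 4.6 3.8
   vertex 3.8 3.4 0.0
  endloop
 endfacet
 facet normal -0.028 -0.987 0.161
  outer loop
   vertex 2.8 1.4 5.0
   vertex 1.8 1.2 3.6
   vertex 3.2 0.8 1.4
  endloop
 endfacet
 facet normal 0.223 -0.502 -0.836
  outer loop
   vertex 2.6 1.2 1.0
   vertex 3.8 3.4 0.0
   vertex 3.2 0.8 1.4
  endloop
 endfacet
 facet normal -0.405 -0.186 -0.895
  outer loop
   vertex 2.6 1.2 1.0
   vertex 2.2 4.0 0.6
   vertex 3.8 3.4 0.0
  endloop
 endfacet
 facet normal -0.479 -0.865 -0.147
  outer loop
   vertex 2.6 1.2 1.0
   vertex 3.2 0.8 1.4
   vertex 1.8 1.2 3.6
  endloop
 endfacet
 facet normal -0.941 -0.176 -0.290
  outer loop
   vertex 2.6 1.2 1.0
   vertex 1.8 1.2 3.6
   vertex 2.2 4.0 0.6
  endloop
 endfacet
 facet normal 0.925 -0.381 -0.014
  outer loop
   vertex 3.8 2.2 3.0
   vertex 3.2 0.8 1.4
   vertex 4.8 4.6 3.8
  endloop
 endfacet
 facet normal 0.860 -0.443 0.253
  outer loop
   vertex 3.8 2.2 3.0
   vertex 4.8 4.6 3.8
   vertex 2.8 1.4 5.0
  endloop
 endfacet
 facet normal 0.811 -0.556 0.183
  outer loop
   vertex 3.8 2.2 3.0
   vertex 2.8 1.4 5.0
   vertex 3.2 0.8 1.4
  endloop
 endfacet
 facet normal -0.128 0.988 -0.081
  outer loop
   vertex 3.0 4.4 4.2
   vertex 4.8 4.6 3.8
   vertex 2.2 4.0 0.6
  endloop
 endfacet
 facet normal -0.933 0.317 0.172
  outer loop
   vertex 3.0 4.4 4.2
   vertex 2.2 4.0 0.6
   vertex 1.8 1.2 3.6
  endloop
 endfacet
 facet normal -0.811 0.201 0.550
  outer loop
   vertex 3.0 4.4 4.2
   vertex 1.8 1.2 3.6
   vertex 2.8 1.4 5.0
  endloop
 endfacet
 facet normal 0.642 -0.117 0.758
  outer loop
   vertex 3.6 3.2 4.6
   vertex 2.8 1.4 5.0
   vertex 4.8 4.6 3.8
  endloop
 endfacet
 facet normal 0.160 0.383 0.910
  outer loop
   vertex 3.6 3.2 4.6
   vertex 4.8 4.6 3.8
   vertex 3.0 4.4 4.2
  endloop
 endfacet
 facet normal -0.113 0.263 0.958
  outer loop
   vertex 3.6 3.2 4.6
   vertex 3.0 4.4 4.2
   vertex 2.8 1.4 5.0
  endloop
 endfacet
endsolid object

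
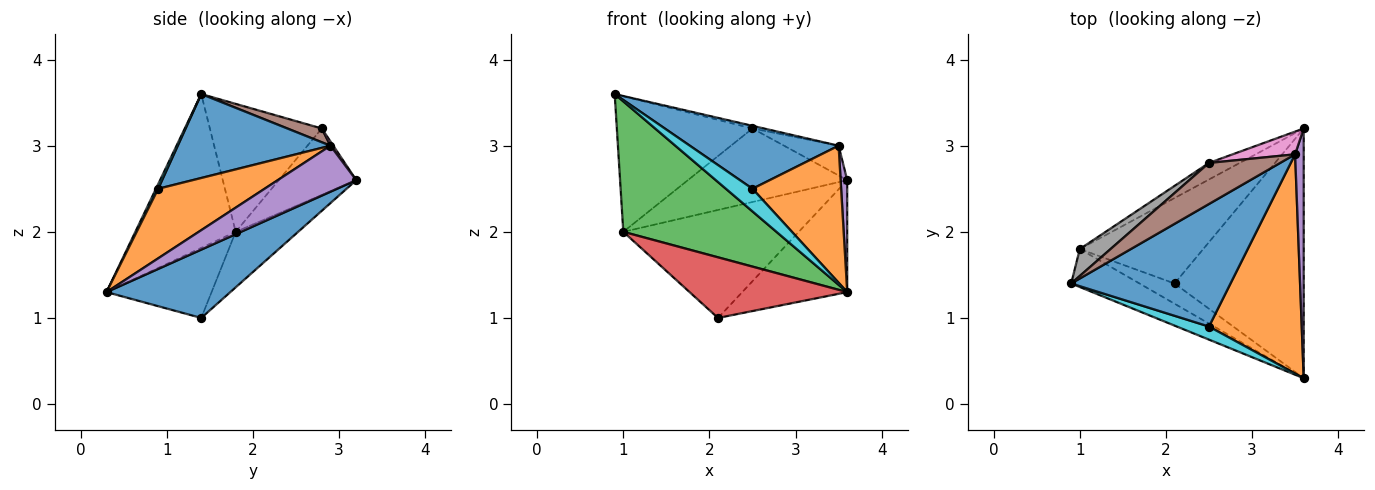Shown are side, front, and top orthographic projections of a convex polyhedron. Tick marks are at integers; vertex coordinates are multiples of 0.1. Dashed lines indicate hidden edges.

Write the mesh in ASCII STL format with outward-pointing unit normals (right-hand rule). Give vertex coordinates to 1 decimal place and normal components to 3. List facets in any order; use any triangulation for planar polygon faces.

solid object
 facet normal 0.435 0.368 -0.822
  outer loop
   vertex 2.1 1.4 1.0
   vertex 3.6 3.2 2.6
   vertex 3.6 0.3 1.3
  endloop
 endfacet
 facet normal -0.269 0.755 -0.598
  outer loop
   vertex 1.0 1.8 2.0
   vertex 3.6 3.2 2.6
   vertex 2.1 1.4 1.0
  endloop
 endfacet
 facet normal -0.533 -0.813 -0.236
  outer loop
   vertex 1.0 1.8 2.0
   vertex 3.6 0.3 1.3
   vertex 0.9 1.4 3.6
  endloop
 endfacet
 facet normal -0.535 -0.802 -0.267
  outer loop
   vertex 1.0 1.8 2.0
   vertex 2.1 1.4 1.0
   vertex 3.6 0.3 1.3
  endloop
 endfacet
 facet normal 0.980 -0.082 0.183
  outer loop
   vertex 3.5 2.9 3.0
   vertex 3.6 0.3 1.3
   vertex 3.6 3.2 2.6
  endloop
 endfacet
 facet normal 0.190 0.063 0.980
  outer loop
   vertex 2.5 2.8 3.2
   vertex 0.9 1.4 3.6
   vertex 3.5 2.9 3.0
  endloop
 endfacet
 facet normal 0.042 0.794 0.606
  outer loop
   vertex 2.5 2.8 3.2
   vertex 3.5 2.9 3.0
   vertex 3.6 3.2 2.6
  endloop
 endfacet
 facet normal -0.629 0.762 0.151
  outer loop
   vertex 2.5 2.8 3.2
   vertex 1.0 1.8 2.0
   vertex 0.9 1.4 3.6
  endloop
 endfacet
 facet normal -0.429 0.881 -0.199
  outer loop
   vertex 2.5 2.8 3.2
   vertex 3.6 3.2 2.6
   vertex 1.0 1.8 2.0
  endloop
 endfacet
 facet normal 0.073 -0.864 0.499
  outer loop
   vertex 2.5 0.9 2.5
   vertex 0.9 1.4 3.6
   vertex 3.6 0.3 1.3
  endloop
 endfacet
 facet normal 0.424 -0.414 0.805
  outer loop
   vertex 2.5 0.9 2.5
   vertex 3.5 2.9 3.0
   vertex 0.9 1.4 3.6
  endloop
 endfacet
 facet normal 0.537 -0.447 0.716
  outer loop
   vertex 2.5 0.9 2.5
   vertex 3.6 0.3 1.3
   vertex 3.5 2.9 3.0
  endloop
 endfacet
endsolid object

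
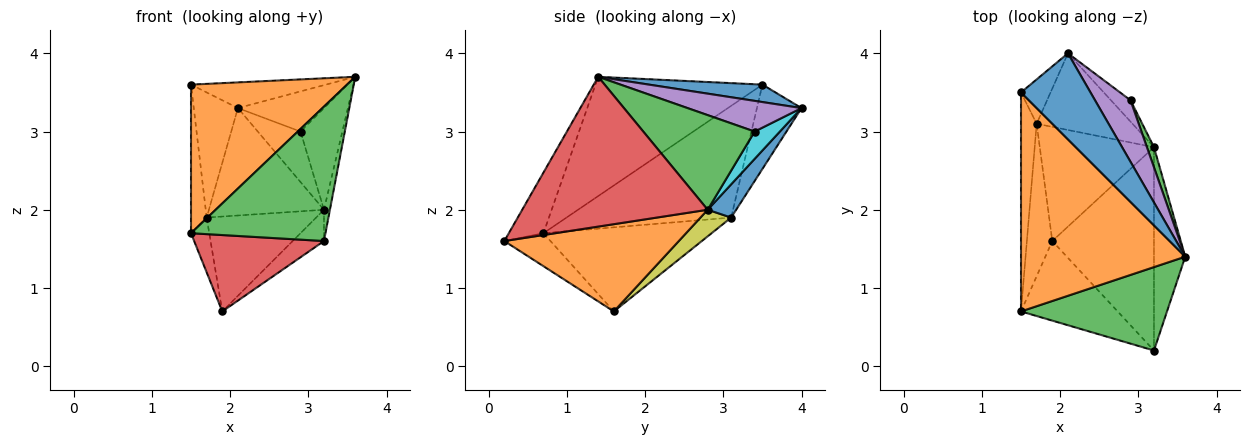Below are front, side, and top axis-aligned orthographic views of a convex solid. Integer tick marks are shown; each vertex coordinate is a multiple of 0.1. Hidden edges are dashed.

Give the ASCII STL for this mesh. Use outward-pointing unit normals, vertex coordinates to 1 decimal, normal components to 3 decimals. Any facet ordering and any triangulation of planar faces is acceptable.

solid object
 facet normal 0.234 0.278 0.932
  outer loop
   vertex 2.1 4.0 3.3
   vertex 1.5 3.5 3.6
   vertex 3.6 1.4 3.7
  endloop
 endfacet
 facet normal -0.515 -0.481 0.709
  outer loop
   vertex 1.5 0.7 1.7
   vertex 3.6 1.4 3.7
   vertex 1.5 3.5 3.6
  endloop
 endfacet
 facet normal -0.214 -0.830 0.515
  outer loop
   vertex 1.5 0.7 1.7
   vertex 3.2 0.2 1.6
   vertex 3.6 1.4 3.7
  endloop
 endfacet
 facet normal -0.239 -0.672 -0.701
  outer loop
   vertex 1.5 0.7 1.7
   vertex 1.9 1.6 0.7
   vertex 3.2 0.2 1.6
  endloop
 endfacet
 facet normal 0.586 0.443 0.678
  outer loop
   vertex 2.9 3.4 3.0
   vertex 2.1 4.0 3.3
   vertex 3.6 1.4 3.7
  endloop
 endfacet
 facet normal -0.690 0.683 -0.242
  outer loop
   vertex 1.7 3.1 1.9
   vertex 1.5 3.5 3.6
   vertex 2.1 4.0 3.3
  endloop
 endfacet
 facet normal -0.986 0.094 -0.138
  outer loop
   vertex 1.7 3.1 1.9
   vertex 1.5 0.7 1.7
   vertex 1.5 3.5 3.6
  endloop
 endfacet
 facet normal -0.952 0.103 -0.288
  outer loop
   vertex 1.7 3.1 1.9
   vertex 1.9 1.6 0.7
   vertex 1.5 0.7 1.7
  endloop
 endfacet
 facet normal 0.176 0.629 -0.757
  outer loop
   vertex 3.2 2.8 2.0
   vertex 1.9 1.6 0.7
   vertex 1.7 3.1 1.9
  endloop
 endfacet
 facet normal 0.478 0.809 -0.342
  outer loop
   vertex 3.2 2.8 2.0
   vertex 2.1 4.0 3.3
   vertex 2.9 3.4 3.0
  endloop
 endfacet
 facet normal 0.198 0.798 -0.569
  outer loop
   vertex 3.2 2.8 2.0
   vertex 1.7 3.1 1.9
   vertex 2.1 4.0 3.3
  endloop
 endfacet
 facet normal 0.647 0.116 -0.754
  outer loop
   vertex 3.2 2.8 2.0
   vertex 3.2 0.2 1.6
   vertex 1.9 1.6 0.7
  endloop
 endfacet
 facet normal 0.934 0.351 0.069
  outer loop
   vertex 3.2 2.8 2.0
   vertex 2.9 3.4 3.0
   vertex 3.6 1.4 3.7
  endloop
 endfacet
 facet normal 0.978 0.031 -0.204
  outer loop
   vertex 3.2 2.8 2.0
   vertex 3.6 1.4 3.7
   vertex 3.2 0.2 1.6
  endloop
 endfacet
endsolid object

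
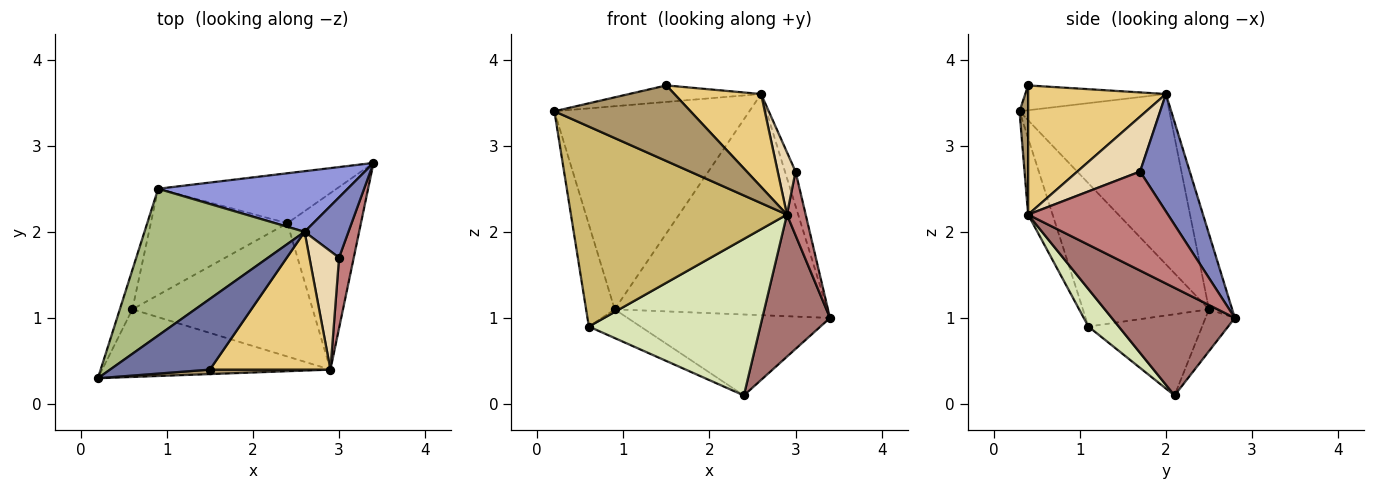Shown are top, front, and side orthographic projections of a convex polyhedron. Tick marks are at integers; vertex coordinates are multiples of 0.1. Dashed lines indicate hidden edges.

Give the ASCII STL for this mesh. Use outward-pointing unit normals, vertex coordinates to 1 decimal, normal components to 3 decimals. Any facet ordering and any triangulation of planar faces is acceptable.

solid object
 facet normal -0.235 0.221 0.946
  outer loop
   vertex 2.6 2.0 3.6
   vertex 0.2 0.3 3.4
   vertex 1.5 0.4 3.7
  endloop
 endfacet
 facet normal 0.919 0.196 0.343
  outer loop
   vertex 3.0 1.7 2.7
   vertex 3.4 2.8 1.0
   vertex 2.6 2.0 3.6
  endloop
 endfacet
 facet normal -0.105 0.959 0.263
  outer loop
   vertex 0.9 2.5 1.1
   vertex 2.6 2.0 3.6
   vertex 3.4 2.8 1.0
  endloop
 endfacet
 facet normal -0.122 0.845 -0.521
  outer loop
   vertex 0.9 2.5 1.1
   vertex 3.4 2.8 1.0
   vertex 2.4 2.1 0.1
  endloop
 endfacet
 facet normal -0.498 0.226 -0.837
  outer loop
   vertex 0.9 2.5 1.1
   vertex 2.4 2.1 0.1
   vertex 0.6 1.1 0.9
  endloop
 endfacet
 facet normal -0.529 0.688 0.497
  outer loop
   vertex 0.9 2.5 1.1
   vertex 0.2 0.3 3.4
   vertex 2.6 2.0 3.6
  endloop
 endfacet
 facet normal -0.972 0.220 -0.085
  outer loop
   vertex 0.9 2.5 1.1
   vertex 0.6 1.1 0.9
   vertex 0.2 0.3 3.4
  endloop
 endfacet
 facet normal 0.134 -0.754 -0.643
  outer loop
   vertex 2.9 0.4 2.2
   vertex 0.6 1.1 0.9
   vertex 2.4 2.1 0.1
  endloop
 endfacet
 facet normal 0.063 -0.996 0.059
  outer loop
   vertex 2.9 0.4 2.2
   vertex 1.5 0.4 3.7
   vertex 0.2 0.3 3.4
  endloop
 endfacet
 facet normal -0.107 -0.942 -0.318
  outer loop
   vertex 2.9 0.4 2.2
   vertex 0.2 0.3 3.4
   vertex 0.6 1.1 0.9
  endloop
 endfacet
 facet normal 0.664 -0.418 0.620
  outer loop
   vertex 2.9 0.4 2.2
   vertex 2.6 2.0 3.6
   vertex 1.5 0.4 3.7
  endloop
 endfacet
 facet normal 0.854 -0.243 0.460
  outer loop
   vertex 2.9 0.4 2.2
   vertex 3.0 1.7 2.7
   vertex 2.6 2.0 3.6
  endloop
 endfacet
 facet normal 0.752 -0.413 -0.514
  outer loop
   vertex 2.9 0.4 2.2
   vertex 2.4 2.1 0.1
   vertex 3.4 2.8 1.0
  endloop
 endfacet
 facet normal 0.981 -0.131 0.146
  outer loop
   vertex 2.9 0.4 2.2
   vertex 3.4 2.8 1.0
   vertex 3.0 1.7 2.7
  endloop
 endfacet
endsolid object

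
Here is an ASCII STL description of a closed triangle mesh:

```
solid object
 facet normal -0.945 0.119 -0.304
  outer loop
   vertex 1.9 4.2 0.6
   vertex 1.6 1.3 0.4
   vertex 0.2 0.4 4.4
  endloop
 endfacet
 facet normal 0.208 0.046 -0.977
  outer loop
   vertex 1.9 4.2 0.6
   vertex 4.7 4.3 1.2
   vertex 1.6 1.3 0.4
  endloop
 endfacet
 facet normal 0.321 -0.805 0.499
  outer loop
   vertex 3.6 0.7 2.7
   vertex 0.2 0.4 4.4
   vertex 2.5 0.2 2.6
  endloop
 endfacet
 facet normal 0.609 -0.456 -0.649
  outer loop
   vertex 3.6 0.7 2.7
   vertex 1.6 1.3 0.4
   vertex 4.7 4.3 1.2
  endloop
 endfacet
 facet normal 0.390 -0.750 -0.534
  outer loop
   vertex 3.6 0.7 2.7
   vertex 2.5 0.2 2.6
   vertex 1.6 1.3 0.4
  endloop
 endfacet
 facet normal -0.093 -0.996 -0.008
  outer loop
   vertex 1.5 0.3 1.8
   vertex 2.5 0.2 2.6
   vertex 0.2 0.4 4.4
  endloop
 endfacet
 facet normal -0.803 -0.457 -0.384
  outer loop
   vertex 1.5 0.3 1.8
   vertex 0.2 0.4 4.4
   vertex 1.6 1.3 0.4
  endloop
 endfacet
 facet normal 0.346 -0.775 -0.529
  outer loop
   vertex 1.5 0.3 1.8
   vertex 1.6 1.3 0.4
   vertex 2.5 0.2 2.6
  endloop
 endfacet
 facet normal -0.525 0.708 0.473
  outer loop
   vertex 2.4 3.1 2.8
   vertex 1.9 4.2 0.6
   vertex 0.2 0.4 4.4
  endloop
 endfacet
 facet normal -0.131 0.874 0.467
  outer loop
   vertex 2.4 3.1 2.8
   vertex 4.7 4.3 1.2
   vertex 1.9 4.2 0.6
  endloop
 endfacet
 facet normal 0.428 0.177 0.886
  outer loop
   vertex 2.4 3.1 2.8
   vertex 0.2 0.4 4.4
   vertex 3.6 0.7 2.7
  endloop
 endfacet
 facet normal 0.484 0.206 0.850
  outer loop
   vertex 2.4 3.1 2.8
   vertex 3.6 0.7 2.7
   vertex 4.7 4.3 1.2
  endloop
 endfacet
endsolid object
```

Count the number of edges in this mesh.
18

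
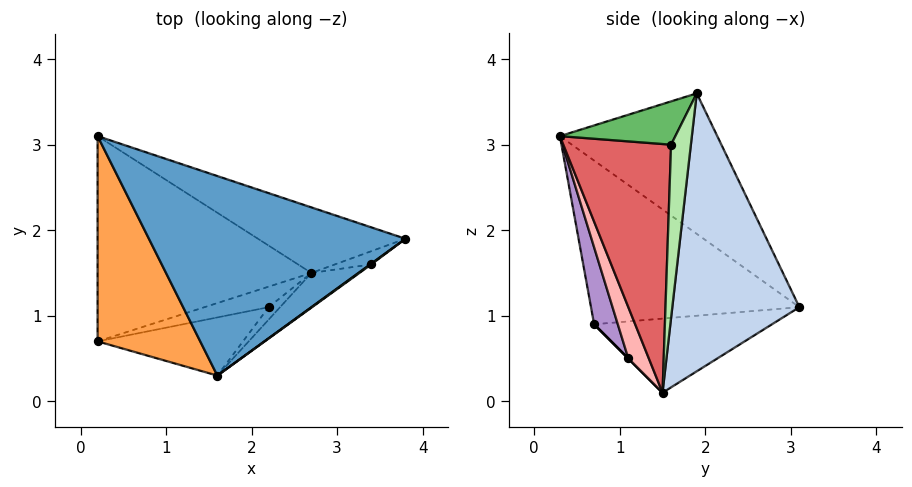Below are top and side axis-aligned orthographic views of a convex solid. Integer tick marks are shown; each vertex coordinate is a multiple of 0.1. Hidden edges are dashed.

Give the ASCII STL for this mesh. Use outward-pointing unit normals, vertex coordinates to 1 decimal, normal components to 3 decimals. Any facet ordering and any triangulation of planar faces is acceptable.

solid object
 facet normal -0.448 0.360 0.818
  outer loop
   vertex 1.6 0.3 3.1
   vertex 3.8 1.9 3.6
   vertex 0.2 3.1 1.1
  endloop
 endfacet
 facet normal 0.453 0.858 -0.241
  outer loop
   vertex 2.7 1.5 0.1
   vertex 0.2 3.1 1.1
   vertex 3.8 1.9 3.6
  endloop
 endfacet
 facet normal -0.846 -0.044 0.531
  outer loop
   vertex 0.2 0.7 0.9
   vertex 1.6 0.3 3.1
   vertex 0.2 3.1 1.1
  endloop
 endfacet
 facet normal -0.327 0.078 -0.942
  outer loop
   vertex 0.2 0.7 0.9
   vertex 0.2 3.1 1.1
   vertex 2.7 1.5 0.1
  endloop
 endfacet
 facet normal 0.586 -0.810 0.014
  outer loop
   vertex 3.4 1.6 3.0
   vertex 3.8 1.9 3.6
   vertex 1.6 0.3 3.1
  endloop
 endfacet
 facet normal 0.730 -0.667 -0.153
  outer loop
   vertex 3.4 1.6 3.0
   vertex 2.7 1.5 0.1
   vertex 3.8 1.9 3.6
  endloop
 endfacet
 facet normal 0.578 -0.809 -0.112
  outer loop
   vertex 3.4 1.6 3.0
   vertex 1.6 0.3 3.1
   vertex 2.7 1.5 0.1
  endloop
 endfacet
 facet normal 0.558 -0.821 -0.124
  outer loop
   vertex 2.2 1.1 0.5
   vertex 2.7 1.5 0.1
   vertex 1.6 0.3 3.1
  endloop
 endfacet
 facet normal 0.139 -0.955 -0.262
  outer loop
   vertex 2.2 1.1 0.5
   vertex 1.6 0.3 3.1
   vertex 0.2 0.7 0.9
  endloop
 endfacet
 facet normal 0.000 -0.707 -0.707
  outer loop
   vertex 2.2 1.1 0.5
   vertex 0.2 0.7 0.9
   vertex 2.7 1.5 0.1
  endloop
 endfacet
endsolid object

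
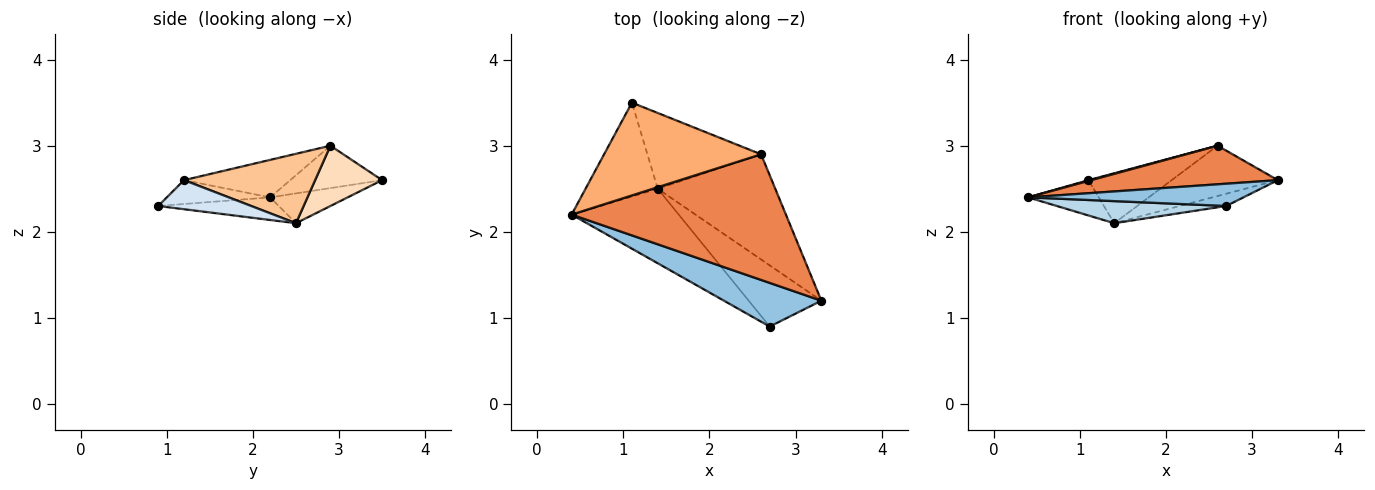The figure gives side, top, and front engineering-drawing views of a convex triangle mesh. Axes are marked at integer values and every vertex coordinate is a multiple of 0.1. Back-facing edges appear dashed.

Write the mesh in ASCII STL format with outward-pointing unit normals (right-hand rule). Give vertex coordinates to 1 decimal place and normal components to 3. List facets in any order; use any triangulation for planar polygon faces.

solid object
 facet normal -0.360 0.328 -0.873
  outer loop
   vertex 1.4 2.5 2.1
   vertex 0.4 2.2 2.4
   vertex 1.1 3.5 2.6
  endloop
 endfacet
 facet normal -0.213 -0.444 0.870
  outer loop
   vertex 2.7 0.9 2.3
   vertex 3.3 1.2 2.6
   vertex 0.4 2.2 2.4
  endloop
 endfacet
 facet normal -0.198 -0.279 -0.940
  outer loop
   vertex 2.7 0.9 2.3
   vertex 0.4 2.2 2.4
   vertex 1.4 2.5 2.1
  endloop
 endfacet
 facet normal 0.365 0.183 -0.913
  outer loop
   vertex 2.7 0.9 2.3
   vertex 1.4 2.5 2.1
   vertex 3.3 1.2 2.6
  endloop
 endfacet
 facet normal -0.165 -0.290 0.943
  outer loop
   vertex 2.6 2.9 3.0
   vertex 0.4 2.2 2.4
   vertex 3.3 1.2 2.6
  endloop
 endfacet
 facet normal -0.261 -0.008 0.965
  outer loop
   vertex 2.6 2.9 3.0
   vertex 1.1 3.5 2.6
   vertex 0.4 2.2 2.4
  endloop
 endfacet
 facet normal 0.470 0.381 -0.796
  outer loop
   vertex 2.6 2.9 3.0
   vertex 3.3 1.2 2.6
   vertex 1.4 2.5 2.1
  endloop
 endfacet
 facet normal 0.405 0.503 -0.763
  outer loop
   vertex 2.6 2.9 3.0
   vertex 1.4 2.5 2.1
   vertex 1.1 3.5 2.6
  endloop
 endfacet
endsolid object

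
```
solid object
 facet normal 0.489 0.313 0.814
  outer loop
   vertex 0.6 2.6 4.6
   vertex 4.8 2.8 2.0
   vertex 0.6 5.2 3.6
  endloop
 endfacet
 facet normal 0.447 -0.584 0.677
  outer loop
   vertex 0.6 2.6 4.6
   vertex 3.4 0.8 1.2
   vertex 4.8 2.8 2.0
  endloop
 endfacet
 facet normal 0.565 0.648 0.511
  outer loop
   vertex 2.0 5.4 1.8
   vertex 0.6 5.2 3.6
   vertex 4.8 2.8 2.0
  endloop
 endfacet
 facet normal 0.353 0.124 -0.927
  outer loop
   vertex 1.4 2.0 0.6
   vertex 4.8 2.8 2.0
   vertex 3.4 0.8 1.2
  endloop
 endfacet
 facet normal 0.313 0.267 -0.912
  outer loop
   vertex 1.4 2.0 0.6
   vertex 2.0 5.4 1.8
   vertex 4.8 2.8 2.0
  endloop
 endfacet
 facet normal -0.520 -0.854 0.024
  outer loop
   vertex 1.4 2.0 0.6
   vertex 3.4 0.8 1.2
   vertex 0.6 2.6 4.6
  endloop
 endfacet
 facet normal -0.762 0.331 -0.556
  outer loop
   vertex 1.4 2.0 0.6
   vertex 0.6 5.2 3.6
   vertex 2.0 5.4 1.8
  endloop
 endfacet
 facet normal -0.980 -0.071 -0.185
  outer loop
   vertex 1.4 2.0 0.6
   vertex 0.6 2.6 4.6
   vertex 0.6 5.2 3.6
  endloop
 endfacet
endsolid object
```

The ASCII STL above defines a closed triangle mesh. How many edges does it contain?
12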